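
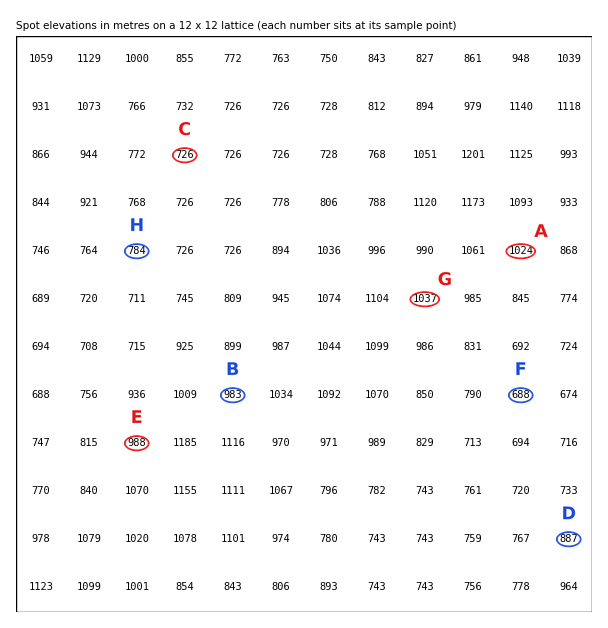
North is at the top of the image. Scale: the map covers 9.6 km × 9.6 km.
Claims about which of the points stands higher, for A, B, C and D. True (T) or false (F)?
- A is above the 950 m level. T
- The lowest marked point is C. T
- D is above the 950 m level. F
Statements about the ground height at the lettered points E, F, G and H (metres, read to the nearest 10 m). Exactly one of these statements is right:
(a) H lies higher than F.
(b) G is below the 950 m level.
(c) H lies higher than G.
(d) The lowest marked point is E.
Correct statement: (a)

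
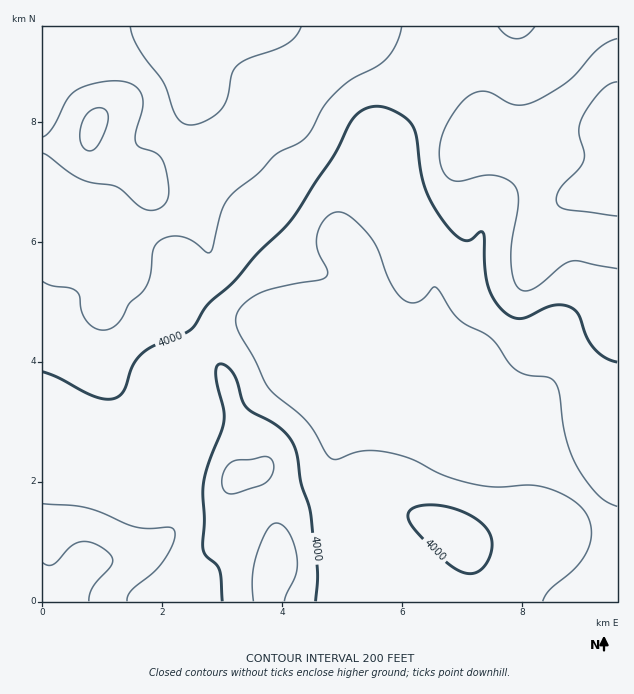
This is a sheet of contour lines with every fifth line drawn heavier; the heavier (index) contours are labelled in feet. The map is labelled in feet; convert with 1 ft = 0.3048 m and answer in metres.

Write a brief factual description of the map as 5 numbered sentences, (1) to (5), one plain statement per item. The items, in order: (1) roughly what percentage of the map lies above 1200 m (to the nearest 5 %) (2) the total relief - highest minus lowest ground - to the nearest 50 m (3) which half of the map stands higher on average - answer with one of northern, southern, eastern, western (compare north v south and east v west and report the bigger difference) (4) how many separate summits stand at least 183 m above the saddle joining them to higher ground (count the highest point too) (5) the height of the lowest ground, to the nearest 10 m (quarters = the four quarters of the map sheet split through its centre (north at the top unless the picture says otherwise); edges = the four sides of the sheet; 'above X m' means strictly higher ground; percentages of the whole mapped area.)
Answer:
(1) About 60 % of the map lies above 1200 m.
(2) The total relief is about 350 m.
(3) The northern half stands higher on average than the southern half.
(4) Counting only tops that stand 183 m proud, the map has 1 summit.
(5) About 1080 m is the lowest elevation on the sheet.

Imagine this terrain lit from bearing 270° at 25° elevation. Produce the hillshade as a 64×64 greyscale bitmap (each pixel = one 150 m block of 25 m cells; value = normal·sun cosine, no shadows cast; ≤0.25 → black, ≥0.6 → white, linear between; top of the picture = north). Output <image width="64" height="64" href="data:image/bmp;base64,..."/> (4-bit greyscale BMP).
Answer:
<image width="64" height="64" href="data:image/bmp;base64,Qk12CAAAAAAAAHYAAAAoAAAAQAAAAEAAAAABAAQAAAAAAAAIAAATCwAAEwsAABAAAAAAAAAAAAAAABEREQAiIiIAMzMzAERERABVVVUAZmZmAHd3dwCIiIgAmZmZAKqqqgC7u7sAzMzMAN3d3QDu7u4A////AIiImru7qYd4iavMy5dUMiJHmYh3d4iZiHdlVVZmZmZniHiaq7uqmIiJq8zLl1QyEkeZiHd4iJmIdmVVZmZmZmeHd4mqq6qpmImqvMuoZCESV5mId3iJmYh2ZVVmZmZmZ3dniJmqq7qqmZq8zKhkIAJYmYd3eImZh3ZVVWZmZmZnd2Z4mZqqu7uqmavMuWQQAliZh3eImZmHZlVWZnZmVmd2ZniZmZqrvLuZmry5YxADaZmHd4iZmYdlVVZndmZWZ3ZmeJmZmZq8zKiJvLljEBR5mYd4iZmYdmVVZmd2ZlZnd2d4mZmIiJvduYiruWQQFHmZh3iJmZh2VVZmd3ZlVmd3d4mamYd3is3JiJqpZCEkeZmIiJmZh2ZVZmd3ZmVmd3d3iZmZh3Z5zdqHiZhkMjV5mYiImZh3ZlZmd3dmZmd3h3iJmZiHZmi924eIh2QyNXmZiIiIh3ZmZmd3d2Zmd4iHeIiIiIdmaL7sl3d2VDM1eJmYiHd3ZmZmd3d3Zmd4iHd3iIiIh2Zovv2nd3ZDI0V4mZh3dmZmZmd3h3d3d4mYd2Z3iIiHdmi+/qh3ZTIiRXmZmHZmZmZ3d3d3d3d4mZl2Zmd3iId3eK3+uHd1MRJGeZmHdmZmd3d3d3d3d4mZmXZVZ3d3d3d3nP65eHUxEjV4mId2Znd3d3d3d3d3iamZZlVnd3d3d3eL7rmIdjESNXiId3d3d3d3d3d3d3iaqZh2VWd3d3d3d4rduYh1MRJGd3d3d3d3d3d3d3d3eJqpmHZmZ3d3d3d3ecy5iHUyI1d3d3d3d3d3d3d3d3d4qqmYd2Znd3d3d3d5vLmHZDM0Z3d3d3d3d3d3d3d3d4mqqZh3d3eHdmd3d3m8qHZUM0Z3d3d3d3d3d3d3d3d3iaqpiHd3iIdlVnd3ebunZURFZ3d3d3d3d3d3d3d3d3eJqqmIiIiIh2VFZ3eKu5ZDNFd3d3d3d3d3d3d3d3d3d4mqmYiIiJiHZUVneIq7hTI1d3d3d3d3d3d3d3d3d3d3iaqZiIiJmIdVRWd4irqEIkZ3d3d3d3d3d3d3d3d3d3iJmpmIiImIdlVFZ4iJqXQiV3d3d3d3d3d3d3d3d3iIh4maqZiImYh2VVVniImYUyRnd3d3d3d3d3d3d3d3iJh3eJqqmYiZmHZVVWd4iIdDNXd3d3d3d3d3d3d3d3eJmHd5qqqZiZmYdlVVZnd3dUNGd3d3d3d3d3d3d3d3eJqYdnmrupmJmZh3ZVVWZ3ZUNGd3d3d3d3d3d3d3d3eJqpdmiau6mYmZmIdlVVVmZUQ1d3d3d3d3d3d3d3d3iJmql1Z5q7qZiZmYh2ZmVVZVQzV3d3d3d3d3d3d3d3iZmqqWVXmqqZiIiIiHd2ZVVVVDNGd3d3d3d3d3d3d3iaqqu5ZVaJmZiIiIiId3dmVWZUMzVnd3d3d3d3d4h3eauqq7p1RXiIiIiIiIiHd2VWZ2VDNFZ3d3d3d3d4mHd5q6qsy4VFZ4iIiIeIiIh3ZVZ4hkMjRWd3d3d3d4mYd4m7qrzcllVnd3eId3iIiHZUVomXUyNFZnd3d3d3iYd3irupvNymVWd3eId3d4iIdlRWiZhUM0RWZmZnd3iJh2eaupms7adVZ3iIiHd3eIiGVFeZl2RDRFVWZnd3eJl3eKu6maztt1VXeIiIh3d3iIdVV4mHZUREVVVWd3d4mHZ5u7mIrO24ZVZ4iIiHdnd4iGZniIZVVVVUREV3d4mYd4q7qHis7sllVniIiIh2Z4iZdmd3dlVVZlRDNGd4mYdnm8uod5zeynZmd4iIiId3iaqHZmZlRVZmZUM0V4mYd3iry5dnm93LmHd4iIiIh3iaupdmZlREVnd2QyNXiYh2ebzLl2aKzcupiIiIh4mYiJq6hlVmVERWd3ZDI1aIh2eKzcuXZom8y7qpmZiImZmImqmGVWZlRFVndlQzRnd2Z4vNy5dmeau7u6qpmImaqZiJmXVFZ2ZVVWZ2VDNFZ2Znm97bl2Z4mqqqqqqZiau6h2eIdVVnd2VVVmZlREVmZmeb3tuXZniJmZqqqpmKq7l2Vnd2VWd3dlVVZmVERVZmd5ve7Kh2eIiIiZqqmYqruXVEZ3Zmd3d2ZVVmZlREVmZ3it7tuXZ3iIiImaqpiry5dDNWd3d3d3dlVmZmVDRWZ3eKze25h2d3iIiZqqmKvLp1M0Vnd3d3dmVWd3ZUM0Vnd4q93cqHZneIiJqqqYq8yoUyNGeIh3dmZVZ3dlQzRWd4irzMupdmd4iJmrupmr3blkM0V4mYdmZVVnh3ZDNFZ4iZq7u6l2ZniJmqu7qavduXUzNXmZh2ZVRWd4dlQ0VniJmaqqqXdneImaq8y6q8y5dkRFeamHZVRFZ3iHZERFd4iZmaqZh2d4iJmrzLqau6mHVVZ5qYdlVERneIhlREVniIiZmZiHd3iIiZrMupmZmYd2Z4mph2ZURVeImHZUVWZ3iIiZmId3d4iImru6iIiIiIeImZh3ZmVVZniYdlVVVmd3iIiIiId3d3iJq6qHd3iJmZmZmHd2ZlVmeIh2ZmZVVmd4iIiIiId3d4iamXd3eJmqqpmHd3d3ZmZ3h3ZmdmVVZ3eIiIiIh3d3eImYd3d4mqqqmHZ3eId3ZmZ3Zmd3ZURWd4iIiIiHd3d3iIh3d3iau7qXdneIiHd2ZmZmZ4dlRFZ3iImYiHd3d3eIiHd3eJq7uodmd4iId3ZlZmZniGVEVmd4iZiId3d3d3iI"/>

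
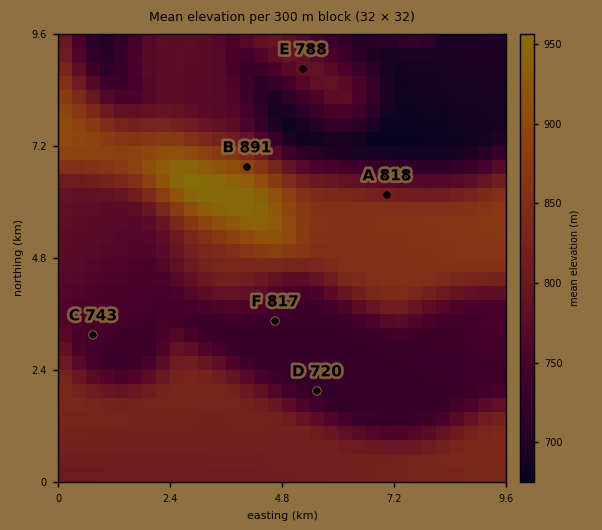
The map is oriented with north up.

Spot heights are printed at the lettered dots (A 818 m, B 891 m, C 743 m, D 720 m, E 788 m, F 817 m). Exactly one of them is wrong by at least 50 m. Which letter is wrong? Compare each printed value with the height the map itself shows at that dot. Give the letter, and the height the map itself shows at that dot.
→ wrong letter F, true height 729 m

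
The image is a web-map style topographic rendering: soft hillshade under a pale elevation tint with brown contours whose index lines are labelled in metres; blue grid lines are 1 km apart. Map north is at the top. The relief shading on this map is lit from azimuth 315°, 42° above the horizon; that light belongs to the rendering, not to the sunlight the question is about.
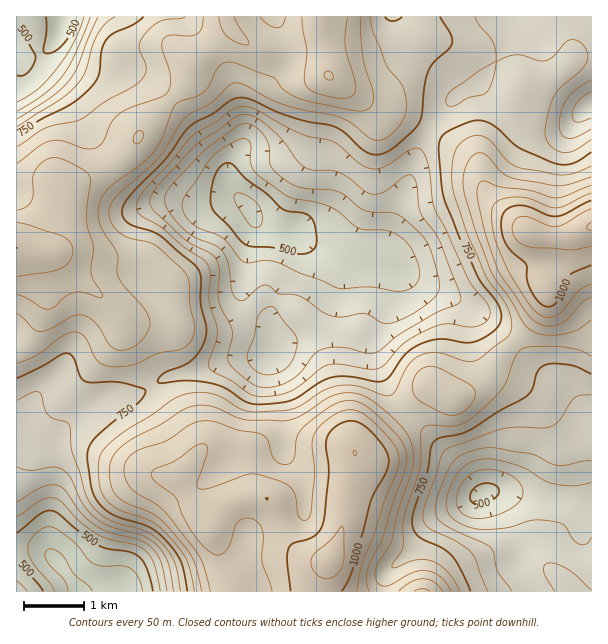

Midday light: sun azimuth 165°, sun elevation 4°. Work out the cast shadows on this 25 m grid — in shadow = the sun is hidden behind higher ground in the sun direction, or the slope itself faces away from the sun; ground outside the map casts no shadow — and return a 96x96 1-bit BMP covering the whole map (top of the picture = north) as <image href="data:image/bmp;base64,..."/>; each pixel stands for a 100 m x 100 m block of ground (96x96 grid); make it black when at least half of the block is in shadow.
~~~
<image width="96" height="96" href="data:image/bmp;base64,Qk2+BAAAAAAAAD4AAAAoAAAAYAAAAGAAAAABAAEAAAAAAIAEAAATCwAAEwsAAAIAAAAAAAAA////AAAAAAA8AAAAAAAAH/+AAAD+AAAAAAAAH//AAAD+AAAAAAAAD//AAAD+AAAAAAAAD/+AAAT+AAAAAAAAB/+AAD/8AAAAAABAB/+AAP/4AAAAAAPwA//4Af/wAAAAAAf4A//+Af4AAAAAAAf4A///gfgAAAAAAAf4Af//4eAAAAAAAAf4Af//+IAAAAAAAAf4Af///gAAAAAAAAf4Af///wAAAAAAAAf4Af///4AAAAAAAAf4AP///wAAAAAAAAf4AP///gAAAAAA//f4AD///AAAAAAA///4AAH/+AAAAAAA///4AAD/8AAAAAAAf//4AAA/wAAAAwHAf//wAAAAAAAAB//wP//gAAAAAAAAD//wH//AAAAAAAAAH//4H/+AAAAAAAAAH//8D/+AD4AAAAAAP///D//+P4AAAAAAP////////8AAAAAAP////////4AAAAAAP////////4AAAAAAP////////wAAAAAAP////////wAAAAAAH////////wAAAAAAH////////wAAAAAAH////////4AAAAAAD////////8HwAAAAD//////////4AAAAB//////////8AAAAA//////////8AAAAAD/////////+AAAAAAf/////////AAAAAAP/////////gAAAAAD/////////wAAAAAAP////////wAAAAAAD////////4AAAAAAD////////4AAAAAAD////////wAAAAAAD////////wAAAAAAD////////gAAAADgD////////AAAAAHgB///////+AAAAAPAB///////8AAAAAOAB///////4AAAAAAAB///////wAYAAAAAd///////gAQAAAAA////////AAAAAAAB///////+AAAAAAAH///////+AAAAAAH////////8AAAA/Af////////4AAAD/Af////////4AAAD/A/////////wAB/j+Af////////gA///+Af////////AB///8AP///////+AB///4AH///////+AD///wAD/////8P8AD///wAB/////4D4AD///gAAf////4AAAH///gAAP////wAAA////gAAB////AAAB/////+AAP///AAAD//////AAB//+AAAD//////gAA//8AAAD//////wAAf/4AAAH//////wAAP/wAAAH//////wAAH/gAAAP//////kAAD/AAAAP///////AAB+AAAAP///////wAB4AAAAP///////4AAAAAAAf///////8AAAAAAAf///////8AAAAAAAf///7///+AAAAAAAP///7///+AAAAAAAP///z///+AAAAAAAP///j///+AAAAAAAP///D///8AAAGAAAP//+D///4AAAHwAAP//+D///wAAAD4AAH//+D///gAAADwAAD//+D///AeAABAAAD//+D///B/AAAAAAD//+D/////APAAAAD//8D/////AfAAB4D//4D////+AeAAB4D//4D////+AMAAB4H//4A="/>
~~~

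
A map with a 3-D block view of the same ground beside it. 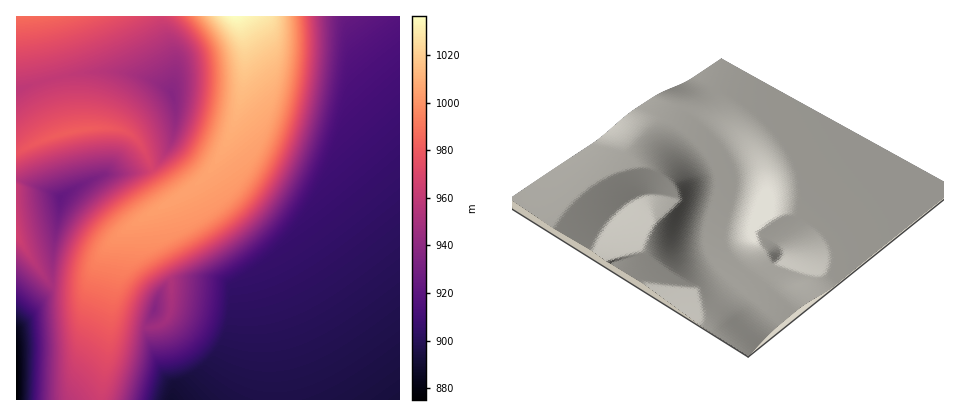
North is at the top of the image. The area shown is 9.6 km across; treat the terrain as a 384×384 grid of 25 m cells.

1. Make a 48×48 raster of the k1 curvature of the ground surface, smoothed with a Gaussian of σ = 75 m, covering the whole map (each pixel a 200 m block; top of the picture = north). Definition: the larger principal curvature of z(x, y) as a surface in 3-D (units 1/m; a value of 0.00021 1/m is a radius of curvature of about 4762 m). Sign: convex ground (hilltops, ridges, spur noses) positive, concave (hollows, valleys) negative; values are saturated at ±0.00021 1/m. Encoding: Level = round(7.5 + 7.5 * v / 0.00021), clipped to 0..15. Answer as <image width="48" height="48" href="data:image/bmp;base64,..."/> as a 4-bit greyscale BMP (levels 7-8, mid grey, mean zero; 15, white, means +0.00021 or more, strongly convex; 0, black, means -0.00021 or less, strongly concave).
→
<image width="48" height="48" href="data:image/bmp;base64,Qk32BAAAAAAAAHYAAAAoAAAAMAAAADAAAAABAAQAAAAAAIAEAAATCwAAEwsAABAAAAAAAAAAAAAAABEREQAiIiIAMzMzAERERABVVVUAZmZmAHd3dwCIiIgAmZmZAKqqqgC7u7sAzMzMAN3d3QDu7u4A////AHeKu6iIvLqHd3eIiIiIiIiIiIiIiIiIiHeJu7iIrLqXd3d4iIiIiIiIiIiIiIiIiHeJq7mInLqYd2Z4iIiIiIiIiIiIiIiIiHeJq7mIm7qYh3iIiIiIiIiIiIiIiIiIiHiJq8qIi7uYh4iIiIiIiIiIiIiIiIiIiHd4q8qIi8uoh4mYiIiIiIiIiIiIiIiIiHd4m7uIisuoiJmZiIiIiIiIiIiIiIiIiHd4mruIisuoiJmZmIiIiIiIiIiIiIiIiGd4mruIisuozKmZmIiIiIiIiIiIiIiIiGd4mruYicuoz/qZiIiIiIiIiIiIiIiIiHd4mruYibuodt+ZiIiIiIiIiIiIiIiIiIiImryYibupZa+YiIiIiIiIiIiIiIiIiIiIiryoiLu5dp+YiIiIiIiIiIiIiIiIiIiIqbu4iKy6hY+YiIh3iIiIiIiIiIiIiIiNyau4iJu6l46IiHdniIiIiIiIiIiIiIi/mKvJiIrLqYmHd3Z4iIiIiIiIiIiIiIn8iKu7iIm8u6mId3iIiIiIiIiIiIiIiI/4iJq7mIiby7qpiIiIiIiIiIiIiIiIiM+YiJq7uYiIq7u6mYiIiIiIiIiIiIiIiPyIiImry5iIiby7qpiIiIiIiIiIiIiIiPiIiImavLmIiIq8u6mYiIiIiIiIiIiIiKiIiIiaq8uoiIibu7qpiIiIiIiIiIiIiIiId4iJqru6mIiIq8u6mIiIiIiIiIiIiIiId4iImau8uoiIiby7qYiIiIiIiIiIiIiIdoiIiJqrvLmIiIq7upiIiIiIiIiIiIiIdHiIiImau7upiIisupiIiIiIiIiIiLmHd3iIiIiJqrvLmIiKy6mIiIiIiIiIiHd3d3d3d3eIiaq7uoiJu7qYiIiIiIiIiHd3d3d3dnd4qYmru5iIrLqYiIiIiIiIiId3d3d3d3iI+niau7mIi7uoiIiIiIiIiNmHd3d3d3eL+HeJq8qIicupiIiIiIiIiN/aiHd3d3ePyHZ4mruYiLu6iIiIiIiIiInf/KmIiInvmIdnmryoiKy6mIiIh4iIiIiJvf/+7v/piId3iau5iJu6mIiIh4iIiIiIiImrzLqZiId3eavKiIu7mIiIh4iId4iIiIiIiIiIiId3eKu7iIrLqIiIh3d3d4iIiIiIiIiIiId3eJq7iInLqYiIh3d3d4iIiIiIiIiIiId3d5q7mIm7qYiIh3d3d4iIiIiIiIiIiHZ3d5q8qIi7qYiIh3d3d4iIiIiIiIiIiHd3d4q8qIi7uYiIh3d3d4iIiIiIiIiIh3d3d4m7uHiruoiIh3d3d4iIiIiIiIiIiHd3d4m7uHisuoiIh3d3d4iIiIiIiIiIiHd2Z4m7uHisuoiIh3d3d4iIiIiIiIiIiHdmVom7uHisuoiIh3d3d4iIiIiIiIiIiHd2Z4q8uHisuoiIh3d3d4iIiIiIiIiIh3d3d5q8qHi7uYiIh3d3d4iIiIiIiIiIh3d3eJq8mIm7qYiId3d3d4iIiIiIiIiIh3d3eKu7iInLqYiId3d3dw=="/>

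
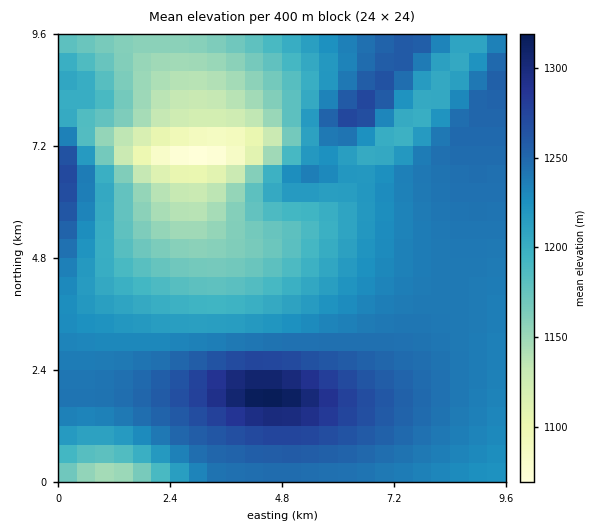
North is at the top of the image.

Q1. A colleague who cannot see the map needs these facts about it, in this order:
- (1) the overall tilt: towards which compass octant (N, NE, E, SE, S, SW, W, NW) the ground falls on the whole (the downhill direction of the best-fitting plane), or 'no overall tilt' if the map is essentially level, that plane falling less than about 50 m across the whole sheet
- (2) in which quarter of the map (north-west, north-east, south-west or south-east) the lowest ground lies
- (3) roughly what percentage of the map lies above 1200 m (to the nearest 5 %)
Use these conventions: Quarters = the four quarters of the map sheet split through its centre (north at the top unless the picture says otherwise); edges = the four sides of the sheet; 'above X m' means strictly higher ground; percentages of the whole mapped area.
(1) Overall the map slopes down towards the north-west.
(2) The lowest ground is in the north-west quarter.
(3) Ground above 1200 m makes up about 70 % of the sheet.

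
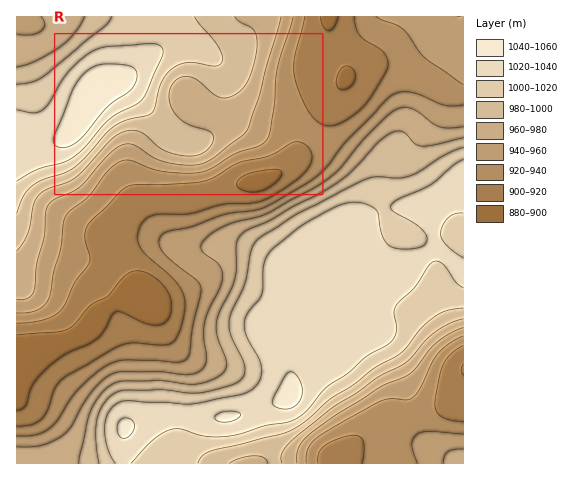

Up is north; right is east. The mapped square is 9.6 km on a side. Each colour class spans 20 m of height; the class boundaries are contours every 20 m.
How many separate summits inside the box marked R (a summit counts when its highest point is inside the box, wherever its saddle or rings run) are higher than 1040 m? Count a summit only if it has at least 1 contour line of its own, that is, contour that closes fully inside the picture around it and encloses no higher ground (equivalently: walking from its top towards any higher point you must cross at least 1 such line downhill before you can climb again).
1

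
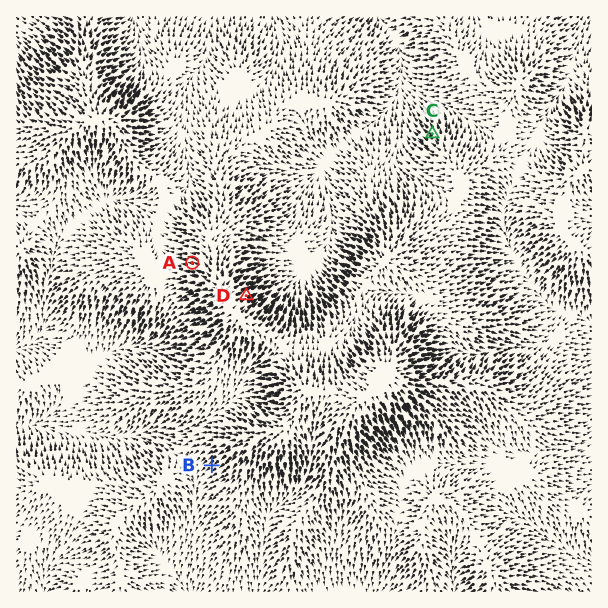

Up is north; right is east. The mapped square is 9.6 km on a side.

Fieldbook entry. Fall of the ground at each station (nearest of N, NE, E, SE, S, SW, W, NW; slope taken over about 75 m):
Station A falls W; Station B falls SW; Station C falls NW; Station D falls NE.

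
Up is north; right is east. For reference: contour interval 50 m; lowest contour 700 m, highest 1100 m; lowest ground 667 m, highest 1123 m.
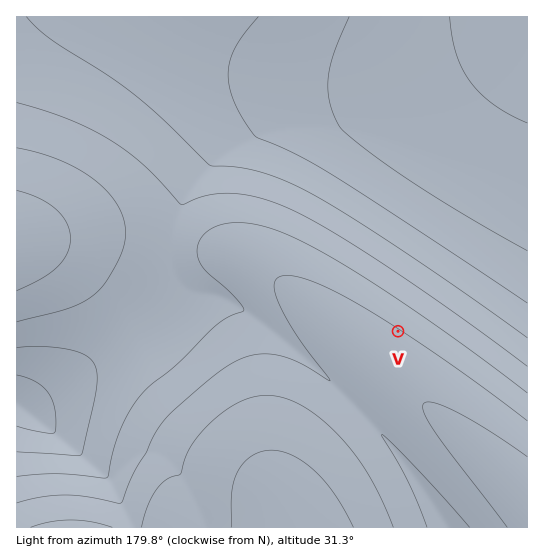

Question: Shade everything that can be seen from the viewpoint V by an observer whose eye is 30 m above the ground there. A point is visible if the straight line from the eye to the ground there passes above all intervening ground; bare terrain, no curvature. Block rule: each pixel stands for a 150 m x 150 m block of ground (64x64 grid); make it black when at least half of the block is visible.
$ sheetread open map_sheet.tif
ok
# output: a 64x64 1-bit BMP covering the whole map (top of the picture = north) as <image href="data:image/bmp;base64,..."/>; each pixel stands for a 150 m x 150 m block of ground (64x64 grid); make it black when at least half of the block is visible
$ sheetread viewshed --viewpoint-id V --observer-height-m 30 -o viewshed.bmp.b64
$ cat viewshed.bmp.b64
<image width="64" height="64" href="data:image/bmp;base64,Qk0+AgAAAAAAAD4AAAAoAAAAQAAAAEAAAAABAAEAAAAAAAACAAATCwAAEwsAAAIAAAAAAAAA////AAAAAAAAA8AAAAAH/wADwAAAAAf/AAfAAAAAD/8AB8AAAAAP/wAP4AAAAB//AA/gAAAAP/8AH+gAAAB//wA/+AAAAH//AH/4AAAA//8B//gAAAH//wP/+AAAA///B//4AAAD//8P//wAAAf//x///AAAD///f//+AAAf//////4AAD///////wAAf///////AAD///////+AAf///////8AD////f///4Af///8////gD////wAA//A/////AAB/+H////8AAH/8/////wAAf///////AAA///////4AAB///////AAAD//////4AAAH/////+AAAA//////wAAAD/////+AAAAP/////wAAAB/////8AAAAH/////gAAAAf////8AAAAB/////AAAAAD////4AAAAAP///+AAAAAA////wAAAAAB///8AAAAAAH///gAAAAAAP//4AAAAAAA//+AAAAAAAB//wAAAAAAAD/8AAAAAAAAD/gAAAAAAAAH4AAAAAAAAAAAAAAAAAAAAAAAAAAAAAAAAAAAAAAAAAAAAAAAAAAAAAAAAAAAAAAAAAAAAAAAAAAAAAAAAAAAAAAAAAAAAAAAAAAAAAAAAAAAAAAAAAAAAAAAAAAAAAAAAAAAAAAAAAAAAAAAAAAAAAAAAAAAAAAAAAAAAAAAAAAAAAAAA=="/>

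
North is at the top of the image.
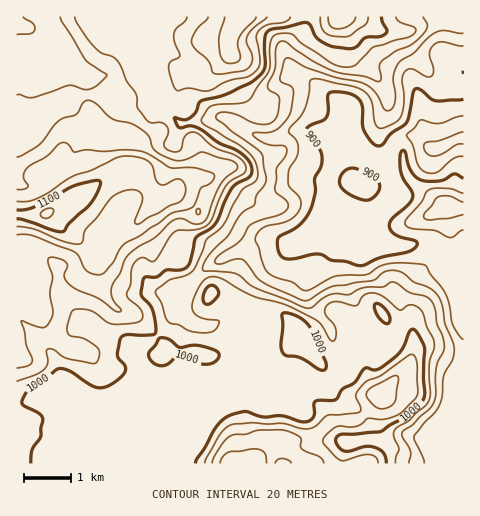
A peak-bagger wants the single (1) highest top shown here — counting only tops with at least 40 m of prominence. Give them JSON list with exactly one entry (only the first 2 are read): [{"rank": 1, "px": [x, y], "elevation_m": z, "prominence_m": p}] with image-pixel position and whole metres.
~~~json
[{"rank": 1, "px": [47, 213], "elevation_m": 1124, "prominence_m": 269}]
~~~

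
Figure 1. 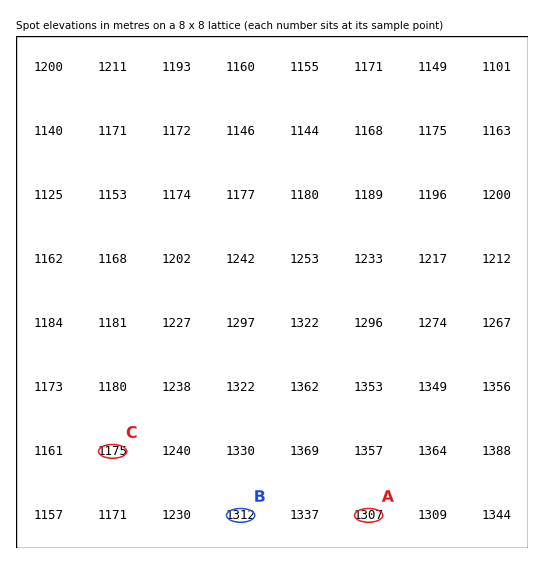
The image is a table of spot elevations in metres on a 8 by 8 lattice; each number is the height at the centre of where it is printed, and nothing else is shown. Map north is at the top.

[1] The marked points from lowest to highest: C A B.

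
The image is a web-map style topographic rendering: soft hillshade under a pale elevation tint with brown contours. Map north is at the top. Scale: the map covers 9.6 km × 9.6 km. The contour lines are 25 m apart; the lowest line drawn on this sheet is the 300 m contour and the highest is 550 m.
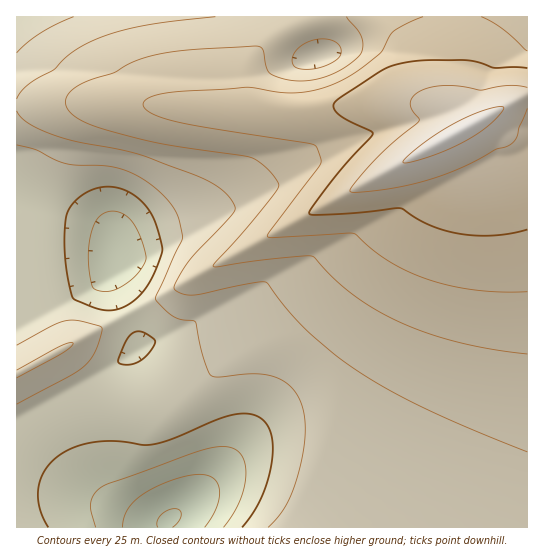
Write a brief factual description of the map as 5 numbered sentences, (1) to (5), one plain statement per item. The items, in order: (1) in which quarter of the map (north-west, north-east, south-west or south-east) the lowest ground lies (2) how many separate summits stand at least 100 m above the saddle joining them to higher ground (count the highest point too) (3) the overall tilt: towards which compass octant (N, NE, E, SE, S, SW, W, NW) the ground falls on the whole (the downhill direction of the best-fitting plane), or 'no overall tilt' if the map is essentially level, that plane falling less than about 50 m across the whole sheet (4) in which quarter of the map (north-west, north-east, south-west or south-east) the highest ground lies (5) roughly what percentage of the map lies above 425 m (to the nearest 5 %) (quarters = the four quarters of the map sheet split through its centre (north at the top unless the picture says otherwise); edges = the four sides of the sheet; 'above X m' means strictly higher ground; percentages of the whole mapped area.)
(1) Look to the south-west quarter for the lowest ground.
(2) There is 1 summit with 100 m or more of prominence.
(3) Overall the map slopes down towards the south-west.
(4) The highest point lies in the north-east quarter of the map.
(5) Ground above 425 m makes up about 50 % of the sheet.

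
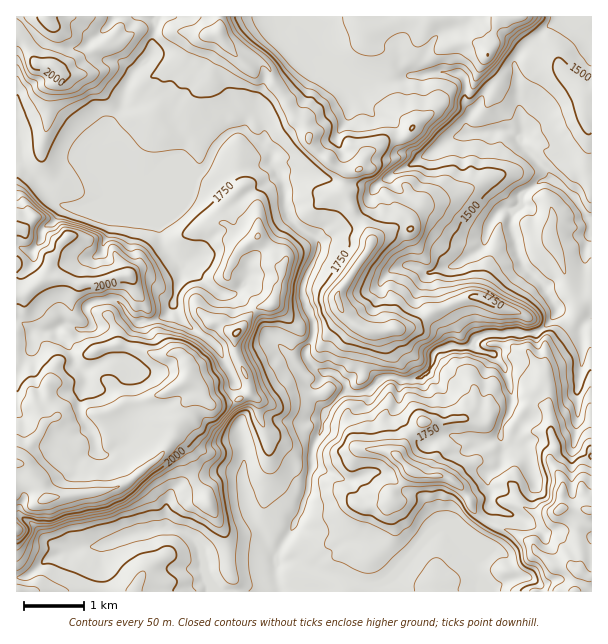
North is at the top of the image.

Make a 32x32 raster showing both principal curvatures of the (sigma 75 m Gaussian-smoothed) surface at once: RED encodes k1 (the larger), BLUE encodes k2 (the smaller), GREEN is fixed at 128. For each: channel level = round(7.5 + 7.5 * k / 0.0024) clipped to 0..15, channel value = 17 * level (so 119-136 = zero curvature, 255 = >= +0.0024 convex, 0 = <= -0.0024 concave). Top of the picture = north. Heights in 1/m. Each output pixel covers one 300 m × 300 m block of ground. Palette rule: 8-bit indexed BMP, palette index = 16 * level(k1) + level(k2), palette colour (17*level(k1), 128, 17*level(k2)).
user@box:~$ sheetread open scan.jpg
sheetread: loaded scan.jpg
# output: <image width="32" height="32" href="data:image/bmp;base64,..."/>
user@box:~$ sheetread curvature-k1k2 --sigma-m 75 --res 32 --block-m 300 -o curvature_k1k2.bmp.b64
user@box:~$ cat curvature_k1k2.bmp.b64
<image width="32" height="32" href="data:image/bmp;base64,Qk02CAAAAAAAADYEAAAoAAAAIAAAACAAAAABAAgAAAAAAAAEAAATCwAAEwsAAAABAAAAAAAAAIAAABGAAAAigAAAM4AAAESAAABVgAAAZoAAAHeAAACIgAAAmYAAAKqAAAC7gAAAzIAAAN2AAADugAAA/4AAAACAEQARgBEAIoARADOAEQBEgBEAVYARAGaAEQB3gBEAiIARAJmAEQCqgBEAu4ARAMyAEQDdgBEA7oARAP+AEQAAgCIAEYAiACKAIgAzgCIARIAiAFWAIgBmgCIAd4AiAIiAIgCZgCIAqoAiALuAIgDMgCIA3YAiAO6AIgD/gCIAAIAzABGAMwAigDMAM4AzAESAMwBVgDMAZoAzAHeAMwCIgDMAmYAzAKqAMwC7gDMAzIAzAN2AMwDugDMA/4AzAACARAARgEQAIoBEADOARABEgEQAVYBEAGaARAB3gEQAiIBEAJmARACqgEQAu4BEAMyARADdgEQA7oBEAP+ARAAAgFUAEYBVACKAVQAzgFUARIBVAFWAVQBmgFUAd4BVAIiAVQCZgFUAqoBVALuAVQDMgFUA3YBVAO6AVQD/gFUAAIBmABGAZgAigGYAM4BmAESAZgBVgGYAZoBmAHeAZgCIgGYAmYBmAKqAZgC7gGYAzIBmAN2AZgDugGYA/4BmAACAdwARgHcAIoB3ADOAdwBEgHcAVYB3AGaAdwB3gHcAiIB3AJmAdwCqgHcAu4B3AMyAdwDdgHcA7oB3AP+AdwAAgIgAEYCIACKAiAAzgIgARICIAFWAiABmgIgAd4CIAIiAiACZgIgAqoCIALuAiADMgIgA3YCIAO6AiAD/gIgAAICZABGAmQAigJkAM4CZAESAmQBVgJkAZoCZAHeAmQCIgJkAmYCZAKqAmQC7gJkAzICZAN2AmQDugJkA/4CZAACAqgARgKoAIoCqADOAqgBEgKoAVYCqAGaAqgB3gKoAiICqAJmAqgCqgKoAu4CqAMyAqgDdgKoA7oCqAP+AqgAAgLsAEYC7ACKAuwAzgLsARIC7AFWAuwBmgLsAd4C7AIiAuwCZgLsAqoC7ALuAuwDMgLsA3YC7AO6AuwD/gLsAAIDMABGAzAAigMwAM4DMAESAzABVgMwAZoDMAHeAzACIgMwAmYDMAKqAzAC7gMwAzIDMAN2AzADugMwA/4DMAACA3QARgN0AIoDdADOA3QBEgN0AVYDdAGaA3QB3gN0AiIDdAJmA3QCqgN0Au4DdAMyA3QDdgN0A7oDdAP+A3QAAgO4AEYDuACKA7gAzgO4ARIDuAFWA7gBmgO4Ad4DuAIiA7gCZgO4AqoDuALuA7gDMgO4A3YDuAO6A7gD/gO4AAID/ABGA/wAigP8AM4D/AESA/wBVgP8AZoD/AHeA/wCIgP8AmYD/AKqA/wC7gP8AzID/AN2A/wDugP8A/4D/ALO3l5eWl6iHl4eFlqaHhoeHh4eGh4eIiIeHhqShs6WmtYJ2h3eGmKiWhnWnl4d2h4eHh5iHdoeIh4eWk7Xnt6fUc3R1dYWGh7mWdLaWhoWXh4eHh5aGhoeHhnJy+aSXlvSAgnJyg3Nzg3KF9pWGl4SHh4V0laaEd4WS5uaTkpSWsNrHp5eVg4WEp+nXc4eHhJaFt7e5qYVlcveTlMTn2Lej2Ob3+Pi3hHOX6KZzl4eXg6enl6m0gnTl15O3c3Llp6endXWFhffFg5Sjg3OWl5eRlZRzctX49+eEhLiBpOW3uHV2hnaGdufXlbe2gqanp4C4yMbm93SUhJaWhYL3krSVlneXhYd3d7e3tXJxxsingITYpqa0goOEdJSGhdakxHWnqJSnh3d3h6jFpkDllHSVg7aWlpX61se3t6OF14WypZenhJa3t6aGh8j38vbXpqagxoPIpaaFlpe4gbfXhMOVt6eFhoV1hMa3yIPCt3WGldaQobCQgaWHp7iQp8eGsoWWp4SFhnZ0hNfIgPaVhZaScpWklMaxo8nJo5KXyJeihpaWtdjH1ub56aKA82N0pKKmloanlqRwkIDC6NjYhpSGhXSTc8Zzk6WAoOb6YWLYoLXH+Pj517S3gYBwsNCkhZaGhrS1xZDjYKT3prXz6MSAyfeEl5bE56aV+Pf6oZOWt4Z2taFw5rWC1qZxg4b4gaH5xHOFl5SW5/nnhZSAt5eVx8fG5/f6ppRzk9iFdeejgIX3hYGWcpJ0pJR1coW3hpS2poRx1ramg3ZlpraFyeiQhqX3dWK1hYODpoWVmKiFxZD5+PXGhJOVp4aVttjFppGFdfnntraGh4Wmgqeol3TY4cOigHOFdoWmuJd152SBloaGxZW4x4aHhpOTp6eohNiScXWHd4d3d3WFt4XYg5WYl9eCl5enqKeXdIOEyKeys3OHh4eHh4d3d4aFuJaElpeVxICQt6enp8e3lqGkgbeEp4Z3h3eHh3eHhoeVhoWGgtXX+rOgg4aWl7jIxpO3p4XHdXd3h4eHh4eHh5iGdYT2tZXHx7SAcIaGhpWDl3amdceGdnd3h4eIh4eGhYaFttmTlJbG5umCcoWEhXaHhrh1tpZ1dYaHiIeHh4eHdoXXqJZ0dYWX2PikhJeWh3aHqHO1pZaVlIaHh4eHd4Z0xsaXlHaHh4eHuMWTp4Z2doeokrba19iVhJiHd4eFlcb3hXSGh4eGhYOjoPWShYeXp6fC6LiWlJSEdYaGdZXo6LVzd4eHh4eXl6WU1+hwl5endrWCo4SlyLhzlqa459aEgod3h4eIh4eHlqen+JOBl5d2hMe4lpWVpqO2laXmY3R3h4eHh4iHh5eXhnam5+ahdoc="/>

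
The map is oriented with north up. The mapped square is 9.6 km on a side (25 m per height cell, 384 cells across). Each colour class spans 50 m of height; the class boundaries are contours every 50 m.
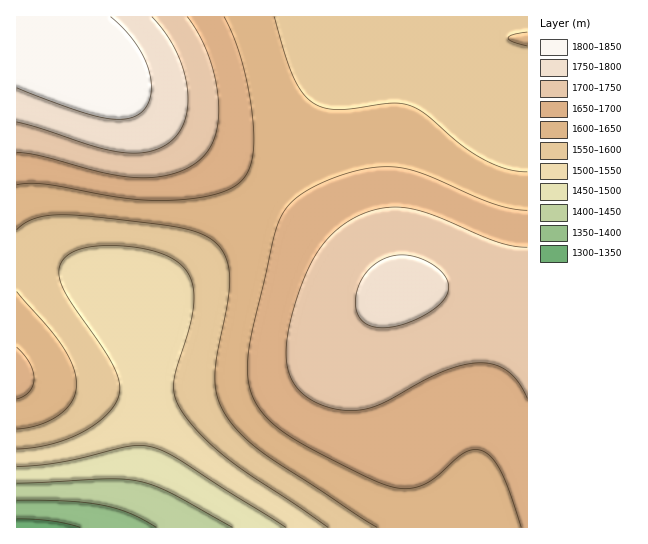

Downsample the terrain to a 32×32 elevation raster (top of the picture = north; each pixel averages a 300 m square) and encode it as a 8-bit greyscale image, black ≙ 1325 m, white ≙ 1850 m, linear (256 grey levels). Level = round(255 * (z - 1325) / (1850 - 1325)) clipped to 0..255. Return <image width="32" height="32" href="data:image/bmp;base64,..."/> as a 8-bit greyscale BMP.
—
<image width="32" height="32" href="data:image/bmp;base64,Qk02CAAAAAAAADYEAAAoAAAAIAAAACAAAAABAAgAAAAAAAAEAAATCwAAEwsAAAABAAAAAAAAAAAAAAEBAQACAgIAAwMDAAQEBAAFBQUABgYGAAcHBwAICAgACQkJAAoKCgALCwsADAwMAA0NDQAODg4ADw8PABAQEAAREREAEhISABMTEwAUFBQAFRUVABYWFgAXFxcAGBgYABkZGQAaGhoAGxsbABwcHAAdHR0AHh4eAB8fHwAgICAAISEhACIiIgAjIyMAJCQkACUlJQAmJiYAJycnACgoKAApKSkAKioqACsrKwAsLCwALS0tAC4uLgAvLy8AMDAwADExMQAyMjIAMzMzADQ0NAA1NTUANjY2ADc3NwA4ODgAOTk5ADo6OgA7OzsAPDw8AD09PQA+Pj4APz8/AEBAQABBQUEAQkJCAENDQwBEREQARUVFAEZGRgBHR0cASEhIAElJSQBKSkoAS0tLAExMTABNTU0ATk5OAE9PTwBQUFAAUVFRAFJSUgBTU1MAVFRUAFVVVQBWVlYAV1dXAFhYWABZWVkAWlpaAFtbWwBcXFwAXV1dAF5eXgBfX18AYGBgAGFhYQBiYmIAY2NjAGRkZABlZWUAZmZmAGdnZwBoaGgAaWlpAGpqagBra2sAbGxsAG1tbQBubm4Ab29vAHBwcABxcXEAcnJyAHNzcwB0dHQAdXV1AHZ2dgB3d3cAeHh4AHl5eQB6enoAe3t7AHx8fAB9fX0Afn5+AH9/fwCAgIAAgYGBAIKCggCDg4MAhISEAIWFhQCGhoYAh4eHAIiIiACJiYkAioqKAIuLiwCMjIwAjY2NAI6OjgCPj48AkJCQAJGRkQCSkpIAk5OTAJSUlACVlZUAlpaWAJeXlwCYmJgAmZmZAJqamgCbm5sAnJycAJ2dnQCenp4An5+fAKCgoAChoaEAoqKiAKOjowCkpKQApaWlAKampgCnp6cAqKioAKmpqQCqqqoAq6urAKysrACtra0Arq6uAK+vrwCwsLAAsbGxALKysgCzs7MAtLS0ALW1tQC2trYAt7e3ALi4uAC5ubkAurq6ALu7uwC8vLwAvb29AL6+vgC/v78AwMDAAMHBwQDCwsIAw8PDAMTExADFxcUAxsbGAMfHxwDIyMgAycnJAMrKygDLy8sAzMzMAM3NzQDOzs4Az8/PANDQ0ADR0dEA0tLSANPT0wDU1NQA1dXVANbW1gDX19cA2NjYANnZ2QDa2toA29vbANzc3ADd3d0A3t7eAN/f3wDg4OAA4eHhAOLi4gDj4+MA5OTkAOXl5QDm5uYA5+fnAOjo6ADp6ekA6urqAOvr6wDs7OwA7e3tAO7u7gDv7+8A8PDwAPHx8QDy8vIA8/PzAPT09AD19fUA9vb2APf39wD4+PgA+fn5APr6+gD7+/sA/Pz8AP39/QD+/v4A////AAsMDhEVGR0iJywxNjxCSFBYYWpzfIOKj5GSkpKSlJifHyAgIiMmKSwwNTpARk1VXWVud3+HjpOXmJiXlpaXmqE2NTQ0NDQ1Nzs/RUtSWmJqc3uDi5GXm52enZuZmZmdo01LSUdFQ0JDRUlPVl5mb3eAiI+Vmp+ho6KgnpybnJ+lY2FeWlVST05QU1lgaXJ7hIyTmp+jpqenpqOhnp2eoah4dXBqZF9bWFlcYmpzfIaPl56jp6qsrKuppqOhn6CjqoqGgHhxamRhYGRqcnuFkJmhp6yvsbGxr6yppqSio6atl5KLg3lxamZmaW94goyXoamvs7a3t7WzsK2qp6anqrCfmZGIfnRtaWhrcnuFkZymrrS5u7y8u7i1sq+sq6yvtKGbkoh9dGxoZ2tye4aSnqmyuL3AwcHAvru4tbKxsbS5n5iPhHpwaWVlaXB6hZKeqbO6wMPFxsXEwb67ubi3ub2akol+dGtlYWFlbXeDkJ2osrvBxcjKysnHxcLAvr2+wZOLgXduZmBdXmJqdYCNmqaxusHGys3Ozs3LyMXDwsPFi4N6cGhhXFpbYGhyfoqXo664wMbLz9HS0c/NysjGxcaEfHNrZF5aWVtgaHF8iJSgq7W+xcvP0tTT0s/NysfGxn93b2hjXlxbXmNqcnyHkp6osrvCyc7S09TS0M3JxsTEfHVvamZjYmJlaW92f4iSm6Wut7/Fy87R0c/NycbCwL9+eHNvbWxsbW9zeH2Ei5KaoqqyusDFycvLysfDv7u4t4J+e3l4eHl7fYCDhoqPlJqgpq20ur7CxMTCv7u2sq+tiYaFhYaHiYyNj5CRkpSWmZ6iqK2yt7q7u7m1sayopKKTkZGTlZibnZ6enZybmpmam56ipquusbKxrqqmoZ2Zl56en6Omqq2vr66rp6OfnJqZmp2go6WnqKekoJuWko+Nqquus7e7vsC/vLexq6SempeWl5mbnZ6fnZqWko2JhoS3ur7Cx8vOz83JwrqxqKCalZOSk5SVlpaVko6KhYJ/fcTIzNHW2tzc2NLKwLWroZmTj42Njo6Pj46LiISBfXt60dXa3uLl5uXg2c/EuKyhmJGMiYiIiYqKiYeEgn98enre4ubq7e7u6+Xc0cW4rKCWjomGhYSFhYaFhIOBf318e+jt8PP09PLt5tzRxLeqnpSMhoOCgYKCg4ODgoGAf35+8fX4+fn38+3l2s7BtKeckYqEgX9/f4CCgoODgoKCgoL3+/z8+/fy6uHWyr2wpJmPiIN/fn5+f4GCg4OEhISEhPr9/vz59O3l29DEt6uglY2GgX59fX5/gIKDhISFhYWG+fv7+PTu5t3TyLyxppuSioSBfn19fn+BgoODhISEhIQ="/>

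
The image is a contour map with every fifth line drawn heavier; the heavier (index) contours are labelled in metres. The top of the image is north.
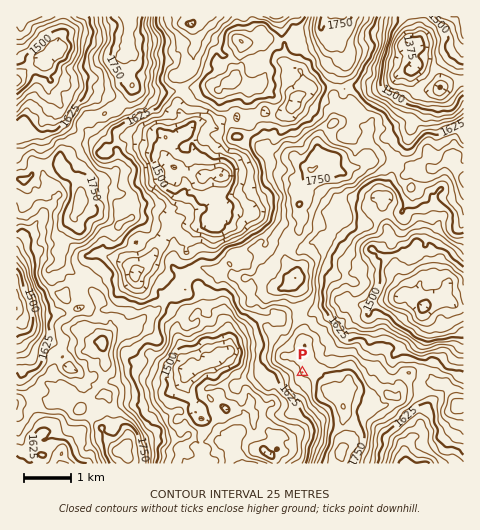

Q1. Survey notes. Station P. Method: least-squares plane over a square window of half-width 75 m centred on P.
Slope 6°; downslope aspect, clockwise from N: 240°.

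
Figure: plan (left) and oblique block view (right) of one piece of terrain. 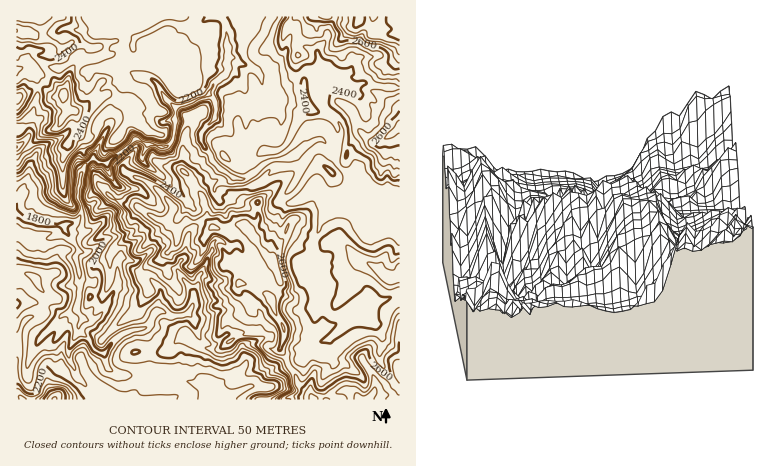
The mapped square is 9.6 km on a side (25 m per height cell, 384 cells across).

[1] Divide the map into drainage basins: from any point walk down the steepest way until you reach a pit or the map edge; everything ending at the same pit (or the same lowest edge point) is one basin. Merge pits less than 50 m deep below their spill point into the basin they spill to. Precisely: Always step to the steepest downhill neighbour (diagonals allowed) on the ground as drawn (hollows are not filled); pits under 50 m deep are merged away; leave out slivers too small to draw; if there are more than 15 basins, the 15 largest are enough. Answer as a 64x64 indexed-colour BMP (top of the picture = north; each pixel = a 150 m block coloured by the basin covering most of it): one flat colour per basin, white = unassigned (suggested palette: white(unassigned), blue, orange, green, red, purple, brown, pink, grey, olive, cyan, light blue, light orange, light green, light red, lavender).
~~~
<image width="64" height="64" href="data:image/bmp;base64,Qk12CAAAAAAAAHYAAAAoAAAAQAAAAEAAAAABAAQAAAAAAAAIAAATCwAAEwsAABAAAAAAAAAA////ALR3HwAOf/8ALKAsACgn1gC9Z5QAS1aMAMJ34wB/f38AIr28AM++FwDox64AeLv/AIrfmACWmP8A1bDFABERERERERERERERERERERERERERERERERERERERERERERERERERERERERERERERERERERERERERERERERERERERERERERERERERERERERERERERERERERERERERERERERERERERERERERERERERERERERERERERERERERERERERERERERERERERERERERERERERERERERERERERERERERERERERERERERERERERERERERERERERERERERERERERERERERERERERERERERERERERERERERERERERERERERERERERERERERERERERERERERERERERERERERERERERERERERERERERERERERERERERERERERERERERERERERERERERERERERERERERERERERERERERERERERERERERERERERERERERERERERERERERERERERERERERERERERERERFBEREREREREREREREREREREREREREREREREREREREREUERERERERERERERERERERERERERERERERERERERERERRBERERERERERERERERERERERERERERERERERERERERFERBEREREREREREREREREREREREREREREREREREREREUREQRERERERERERERERERERERERERERERERERERERERRERBERERERERERERERERERERERERERERERERERERERFEREEREREREREREREREREREREREREREREREREREREREUREERERERERERERERERERERERERERERERERERERERERREQRERERERERERERERERERERERERERERERERERERERFEQREREREREREREREREREREREREREREREREREREREREREREREREREREREREREREREREREREREREREREREREREREREREREREREREREREREREREREREREREREREREREREREREREREREREREREREREREREREREREREREREREREREREREREREREREREREREREREREREREREREREREREREREREREREREREREREREREREREREREREREREREREREREREREREREREREREREREREREREREREREREREREREREREREREREREREREREREREREREREREREREREREREREREREREREREREREREREREREREREREREREREREREREREREREREREREREREREREREREREREREREREREREREREREREREREREREREREREREREREREREREREREREREREREREREREREREREREREREREREREREREREREREREREREREREREREREREREREREREREREREREREREREREREREREREREREREREREREREREREREREREREREREREREREREREREREREREREREREREREREREREREREREREREREREREREREREREREREREREREREREREREREREREREREREREREREREREREREREREREREREREREREREREREREREREREREREREREREREREREREREREREREREREREREREREREREREREREREREREREREREREREREREREREREREREREREREREREREREREREREREREREREREREREREREREREREREREREREREREREREREREREREREREREREREREREREREREREREREREREREREREREREREREREREREhERERERERERERERERERERERERERERERERERERERERESIRERERERERERERERERERERERERERERERERERERERERIiEREREREREREREREREREREREREREREREREREREREREiIiERERERERERERERERERERERERERERERERERERERERIiIiEREREREREREREREREREREREREREREREREREREREiIiIhEREREREREREREREREREREREREREREREREREREiIiIiERERERERERERERERERERERERERERERERERERESIiIiIRERERERERERERERERERERERERERERERERERERIiIiIhEREREREREREREREREREREREREREREREREREREiIiIiERERERERERERERERERERERERERERERERERERETMiIzMRERERERERERERERERERERERERERERERERERERMzMzMREREREREREREREREREREREREREREREREREREREzMzMRERERERERERERERERERERERERERERERERERERETMzMRERERERERERERERERERERERERERERERERERERERMzMxEREREREREREREREREREREREREREREREREREREREzMzERERERERERERERERERERERERERERERERERERERETMzMxERERERERERERERERERERERERERERERERERERERMzMzMREREREREREREREREREREREREREREREREREREREzMzMRERERERERERERERERERERERERERERERERERERETMxEREREREREREREREREREREREREREREREREREREREREWYRERERERERERERERERERERERERERERERERERERVVVmZmEREREREREREREREREREREREREREREREREREVVVVWZmZmEREREREREREREREREREREREREREREREREVVVVV"/>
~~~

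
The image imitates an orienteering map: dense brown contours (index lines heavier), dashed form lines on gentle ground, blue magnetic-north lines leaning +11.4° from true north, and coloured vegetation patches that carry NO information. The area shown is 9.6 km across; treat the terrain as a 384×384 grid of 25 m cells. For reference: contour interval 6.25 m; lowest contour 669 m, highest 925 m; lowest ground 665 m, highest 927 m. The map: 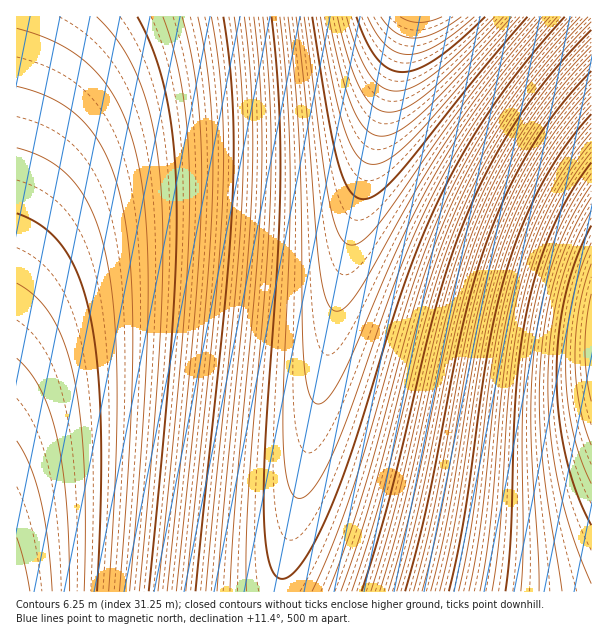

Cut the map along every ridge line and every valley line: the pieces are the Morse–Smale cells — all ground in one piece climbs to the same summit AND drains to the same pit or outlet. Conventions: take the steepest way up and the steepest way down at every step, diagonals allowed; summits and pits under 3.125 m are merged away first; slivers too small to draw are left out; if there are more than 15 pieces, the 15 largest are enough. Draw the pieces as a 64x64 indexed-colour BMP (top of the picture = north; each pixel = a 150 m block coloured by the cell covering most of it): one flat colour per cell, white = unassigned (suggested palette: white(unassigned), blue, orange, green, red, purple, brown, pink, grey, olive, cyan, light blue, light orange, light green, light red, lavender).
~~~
<image width="64" height="64" href="data:image/bmp;base64,Qk12CAAAAAAAAHYAAAAoAAAAQAAAAEAAAAABAAQAAAAAAAAIAAATCwAAEwsAABAAAAAAAAAA////ALR3HwAOf/8ALKAsACgn1gC9Z5QAS1aMAMJ34wB/f38AIr28AM++FwDox64AeLv/AIrfmACWmP8A1bDFABEREREREREREREREREREiIiIiIiIiIiIiIiIiIiIiIiERERERERERERERERERESIiIiIiIiIiIiIiIiIiIiIiIREREREREREREREREREREiIiIiIiIiIiIiIiIiIiIiIhERERERERERERERERERESIiIiIiIiIiIiIiIiIiIiIiERERERERERERERERERERIiIiIiIiIiIiIiIiIiIiIiIREREREREREREREREREREiIiIiIiIiIiIiIiIiIiIiIhERERERERERERERERERERIiIiIiIiIiIiIiIiIiIiIiEREREREREREREREREREREiIiIiIiIiIiIiIiIiIiIiIRERERERERERERERERERESIiIiIiIiIiIiIiIiIiIiIhERERERERERERERERERERIiIiIiIiIiIiIiIiIiIiIiEREREREREREREREREREREiIiIiIiIiIiIiIiIiIiIiIRERERERERERERERERERERIiIiIiIiIiIiIiIiIiIiIhEREREREREREREREREREREiIiIiIiIiIiIiIiIiIiIiERERERERERERERERERERESIiIiIiIiIiIiIiIiIiIiIRERERERERERERERERERERIiIiIiIiIiIiIiIiIiIiIhEREREREREREREREREREREiIiIiIiIiIiIiIiIiIiIiERERERERERERERERERERERIiIiIiIiIiIiIiIiIiIiIREREREREREREREREREREREiIiIiIiIiIiIiIiIiIiIhERERERERERERERERERERESIiIiIiIiIiIiIiIiIiIiERERERERERERERERERERERIiIiIiIiIiIiIiIiIiIiIREREREREREREREREREREREiIiIiIiIiIiIiIiIiIiIhERERERERERERERERERERERIiIiIiIiIiIiIiIiIiIiEREREREREREREREREREREREiIiIiIiIiIiIiIiIiIiIRERERERERERERERERERERESIiIiIiIiIiIiIiIiIiIhERERERERERERERERERERERIiIiIiIiIiIiIiIiIiIiEREREREREREREREREREREREiIiIiIiIiIiIiIiIiIiIRERERERERERERERERERERERIiIiIiIiIiIiIiIiIiIhEREREREREREREREREREREREiIiIiIiIiIiIiIiIiIiERERERERERERERERERERERESIiIiIiIiIiIiIiIiIiIRERERERERERERERERERERERIiIiIiIiIiIiIiIiIiIhEREREREREREREREREREREREiIiIiIiIiIiIiIiIiIiERERERERERERERERERERERERIiIiIiIiIiIiIiIiIiIREREREREREREREREREREREREiIiIiIiIiIiIiIiIiIhERERERERERERERERERERERESIiIiIiIiIiIiIiIiIiERERERERERERERERERERERERIiIiIiIiIiIiIiIiIiIREREREREREREREREREREREREiIiIiIiIiIiIiIiIiIhERERERERERERERERERERERERIiIiIiIiIiIiIiIiIiEREREREREREREREREREREREREiIiIiIiIiIiIiIiIiIRERERERERERERERERERERERESIiIiIiIiIiIiIiIiIhERERERERERERERERERERERERIiIiIiIiIiIiIiIiIiERERERERERERERERERERERERESIiIiIiIiIiIiIiIiIRERERERERERERERERERERERERIiIiIiIiIiIiIiIiIhEREREREREREREREREREREREREiIiIiIiIiIiIiIiIiERERERERERERERERERERERERESIiIiIiIiIiIiIiIiIRERERERERERERERERERERERERIiIiIiIiIiIiIiIiIhERERERERERERERERERERERERESIiIiIiIiIiIiIiIiERERERERERERERERERERERERERIiIiIiIiIiIiIiIiIREREREREREREREREREREREREREiIiIiIiIiIiIiIiIhERERERERERERERERERERERERESIiIiIiIiIiIiIiIiEREREREREREREREREREREREREREiIiIiIiIiIiIiIiIRERERERERERERERERERERERERESIiIiIiIiIiIiIiIhERERERERERERERERERERERERERIiIiIiIiIiIiIiIiERERERERERERERERERERERERERESIiIiIiIiIiIiIiIRERERERERERERERERERERERERERIiIiIiIiIiIiIiIhEREREREREREREREREREREREREREiIiIiIiIiIiIiIiERERERERERERERERERERERERERESIiIiIiIiIiIiIiIREREREREREREREREREREREREREREiIiIiIiIiIiIiIhERERERERERERERERERERERERERESIiIiIiIiIiIiIiERERERERERERERERERERERERERERIiIiIiIiIiIiIiIRERERERERERERERERERERERERERESIiIiIiIiIiIiIhERERERERERERERERERERERERERERIiIiIiIiIiIiIiEREREREREREREREREREREREREREREiIiIiIiIiIiIiIRERERERERERERERERERERERERERESIiIiIiIiIiIiIhEREREREREREREREREREREREREREREiIiIiIiIiIiIi"/>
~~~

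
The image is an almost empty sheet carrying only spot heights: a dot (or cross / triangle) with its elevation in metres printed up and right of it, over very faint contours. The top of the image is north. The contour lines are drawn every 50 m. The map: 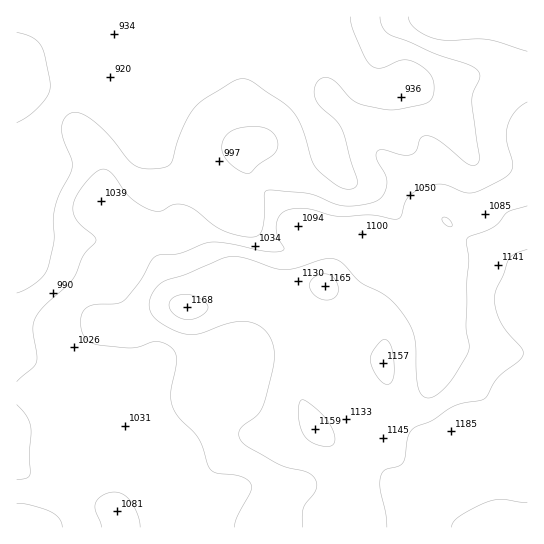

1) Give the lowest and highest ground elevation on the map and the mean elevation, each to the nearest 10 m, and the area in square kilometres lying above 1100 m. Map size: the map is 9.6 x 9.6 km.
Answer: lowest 880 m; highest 1230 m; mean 1040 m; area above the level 23.9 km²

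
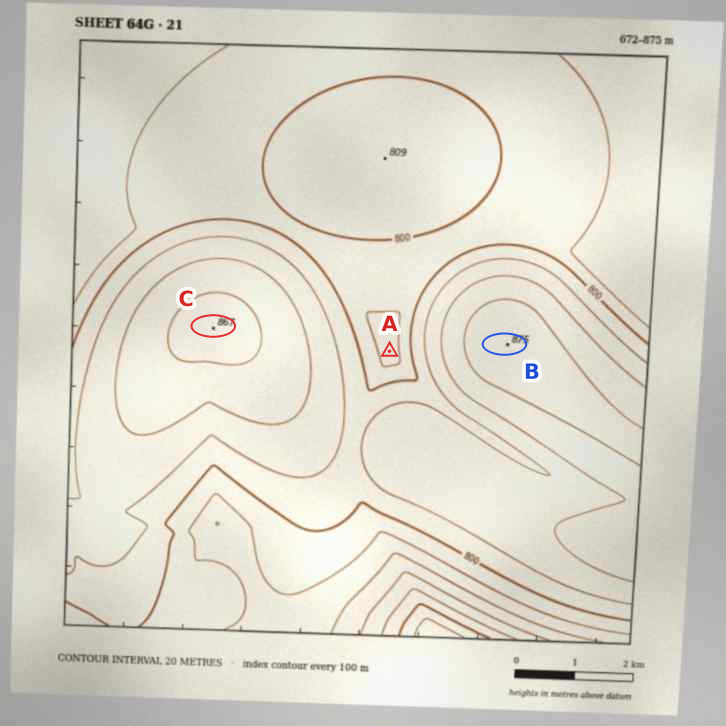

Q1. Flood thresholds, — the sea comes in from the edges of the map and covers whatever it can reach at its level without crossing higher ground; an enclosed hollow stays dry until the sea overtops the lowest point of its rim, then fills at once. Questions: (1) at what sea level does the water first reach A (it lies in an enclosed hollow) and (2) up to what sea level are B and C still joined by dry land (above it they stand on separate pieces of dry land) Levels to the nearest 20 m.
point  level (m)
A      800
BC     820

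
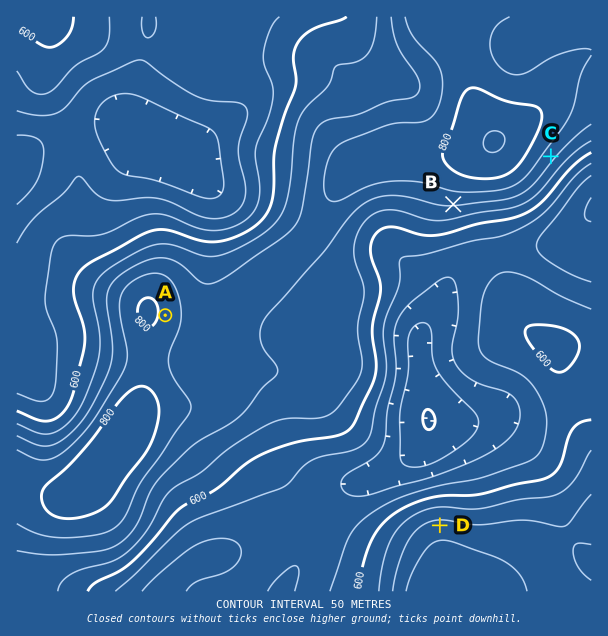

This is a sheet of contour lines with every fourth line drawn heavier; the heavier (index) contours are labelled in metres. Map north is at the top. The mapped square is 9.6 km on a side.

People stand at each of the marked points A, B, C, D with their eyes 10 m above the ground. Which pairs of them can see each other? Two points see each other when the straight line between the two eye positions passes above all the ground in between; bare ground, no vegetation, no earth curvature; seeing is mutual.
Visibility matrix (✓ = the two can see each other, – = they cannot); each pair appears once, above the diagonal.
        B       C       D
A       ✓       –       ✓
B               –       ✓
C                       ✓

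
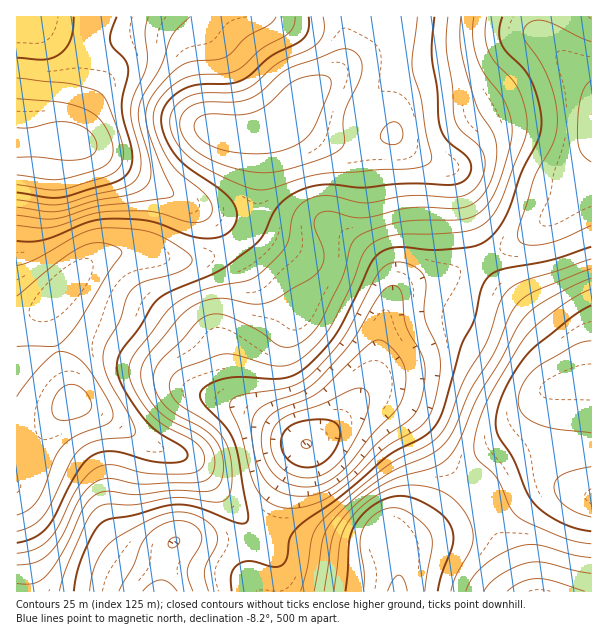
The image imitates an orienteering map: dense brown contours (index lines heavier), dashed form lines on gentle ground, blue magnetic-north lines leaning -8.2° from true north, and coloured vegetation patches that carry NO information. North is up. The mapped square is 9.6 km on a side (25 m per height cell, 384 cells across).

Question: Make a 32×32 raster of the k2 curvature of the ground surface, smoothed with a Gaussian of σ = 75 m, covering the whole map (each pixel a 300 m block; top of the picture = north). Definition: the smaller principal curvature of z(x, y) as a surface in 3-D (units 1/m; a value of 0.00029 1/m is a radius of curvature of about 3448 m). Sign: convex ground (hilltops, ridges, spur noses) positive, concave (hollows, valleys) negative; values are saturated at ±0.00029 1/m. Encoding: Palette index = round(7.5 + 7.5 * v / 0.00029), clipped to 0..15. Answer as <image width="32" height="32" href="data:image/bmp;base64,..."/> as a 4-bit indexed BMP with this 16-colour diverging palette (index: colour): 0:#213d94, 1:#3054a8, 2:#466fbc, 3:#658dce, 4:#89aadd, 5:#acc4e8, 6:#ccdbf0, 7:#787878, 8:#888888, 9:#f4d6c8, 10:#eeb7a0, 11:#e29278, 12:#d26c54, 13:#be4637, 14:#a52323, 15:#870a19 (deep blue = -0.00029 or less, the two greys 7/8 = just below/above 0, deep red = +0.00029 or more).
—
<image width="32" height="32" href="data:image/bmp;base64,Qk12AgAAAAAAAHYAAAAoAAAAIAAAACAAAAABAAQAAAAAAAACAAATCwAAEwsAABAAAAAAAAAAlD0hAKhUMAC8b0YAzo1lAN2qiQDoxKwA8NvMAHh4eACIiIgAyNb0AKC37gB4kuIAVGzSADdGvgAjI6UAGQqHAEVURmMVmHdRN3Z3dlVVVVY0QzeEFJmGUSZmZ3ZlZlV2ZlMlQgA0VlImmYiIdVZVZqlyEyAAAVZSFJzJiXRFRYiqggNDISNEQxF8yodTNWiZmXIEdlVUMjMQSIdUM0aIiIhzBIiJlkIRERNWVERWd3Z2UyR5nNlkAAATV2RGdmZlZlRVVnqlMgAAAjRDV4dmZmd4h2QzEAABEAEiI2iIh3dnrKhiAAABNjEjRERoiJiHVpl0EAEzRXlRJEVURnmpiFRVMRI2dmeqcgNFRENYmIhkRERVRWVnmpYRRWVDNod4d2Z3iFREVnmpMBWHYzZ3h3iHZ4ZTJGZYmGAFmGRGd4h4iHZURUNnVneCAmdlVnZ4V4mGVoh2Z2aJlAE1VVVVV0WJhniHd3hleXITMzIiRDNjaaeJhUV5hWYyNGVCECNDgzm5iFEDV2QxJXVmZUIjRYQWhjEAATQyElh2Z4dTJVUhACAAACNFVERodni7gxR2ARAAABR3eIhmd3h3vJQSVzRBABNqqYiIhmaJdYhlU0VEIRFYvcl3iYZFmnRFaHZVVUUhSb3IZniGNHh2RXmGVWdmQCaJpjR5iFNXh1WJhVV4Z2ECMzIlmpiFVnhlaHRFeHZ1IjIRJHhmhmdmZUZTNXl1VlZ2VUMxA2VodmUzIld4hEZ3h3dUMTVVeId2Q0V4"/>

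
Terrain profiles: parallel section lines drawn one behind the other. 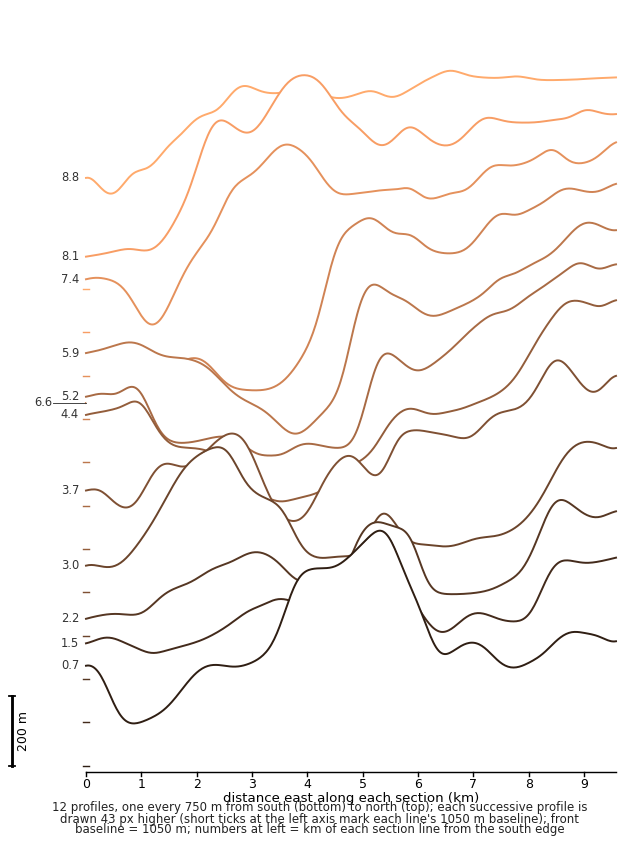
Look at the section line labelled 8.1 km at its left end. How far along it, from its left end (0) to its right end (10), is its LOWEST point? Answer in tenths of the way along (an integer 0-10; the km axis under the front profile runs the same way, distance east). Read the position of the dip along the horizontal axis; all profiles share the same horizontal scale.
0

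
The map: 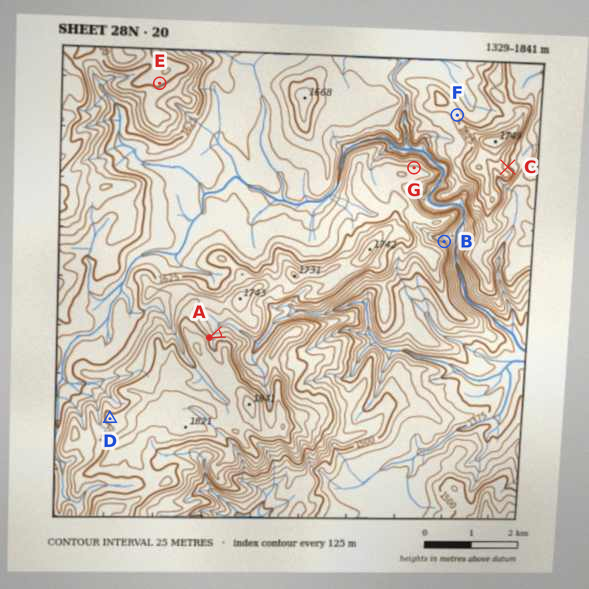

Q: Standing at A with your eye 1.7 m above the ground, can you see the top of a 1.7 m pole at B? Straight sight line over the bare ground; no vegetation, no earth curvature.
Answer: no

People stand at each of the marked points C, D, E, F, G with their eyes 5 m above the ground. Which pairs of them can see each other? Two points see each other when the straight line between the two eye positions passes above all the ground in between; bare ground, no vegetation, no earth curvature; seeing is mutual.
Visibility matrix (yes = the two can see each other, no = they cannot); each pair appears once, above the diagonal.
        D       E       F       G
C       no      no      no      no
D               yes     no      no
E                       yes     yes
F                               yes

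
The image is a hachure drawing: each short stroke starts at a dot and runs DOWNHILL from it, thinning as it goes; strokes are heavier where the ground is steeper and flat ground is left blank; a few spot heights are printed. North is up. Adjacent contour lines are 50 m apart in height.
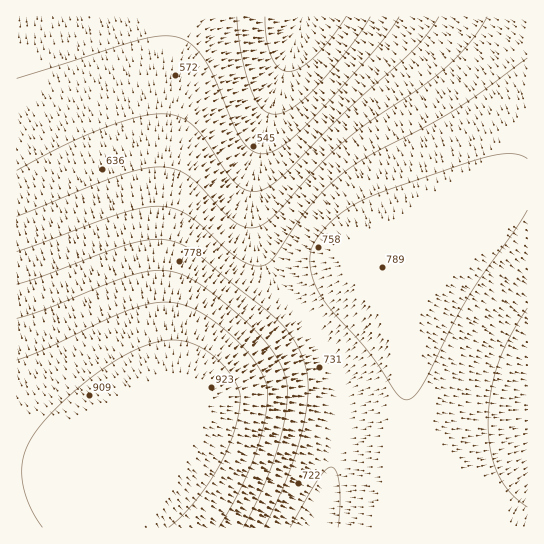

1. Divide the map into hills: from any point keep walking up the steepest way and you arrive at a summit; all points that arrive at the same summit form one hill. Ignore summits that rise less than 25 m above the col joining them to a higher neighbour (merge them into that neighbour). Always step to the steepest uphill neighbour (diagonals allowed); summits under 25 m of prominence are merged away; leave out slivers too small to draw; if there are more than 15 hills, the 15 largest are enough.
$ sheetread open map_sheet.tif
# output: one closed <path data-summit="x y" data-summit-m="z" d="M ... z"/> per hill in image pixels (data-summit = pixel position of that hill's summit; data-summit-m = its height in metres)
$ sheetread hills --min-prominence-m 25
<path data-summit="165 419" data-summit-m="939" d="M302 16l-286 1 1 511 296-1 14-37 9-39 4-28-1-44-4-13-11-21-41-55-18-27-8-20-5-32 1-33 10-44z"/><path data-summit="378 273" data-summit-m="789" d="M527 16l-224 0-2 3-38 115-10 44-1 33 5 32 8 20 18 27 41 55 11 21 4 13 0 56-8 40-17 53 214-1z"/>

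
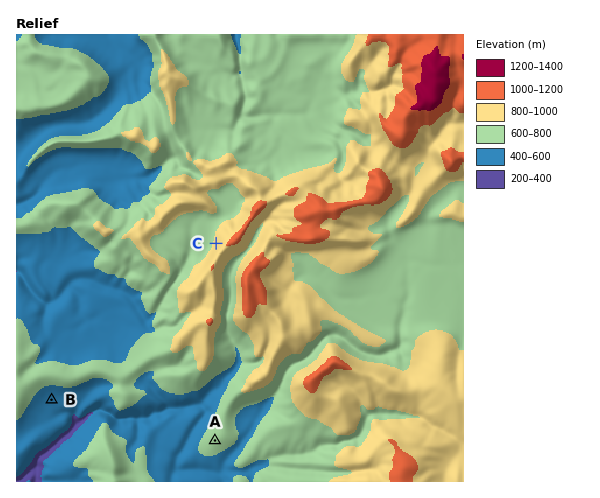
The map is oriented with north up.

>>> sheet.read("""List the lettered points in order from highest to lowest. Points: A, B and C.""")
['C', 'A', 'B']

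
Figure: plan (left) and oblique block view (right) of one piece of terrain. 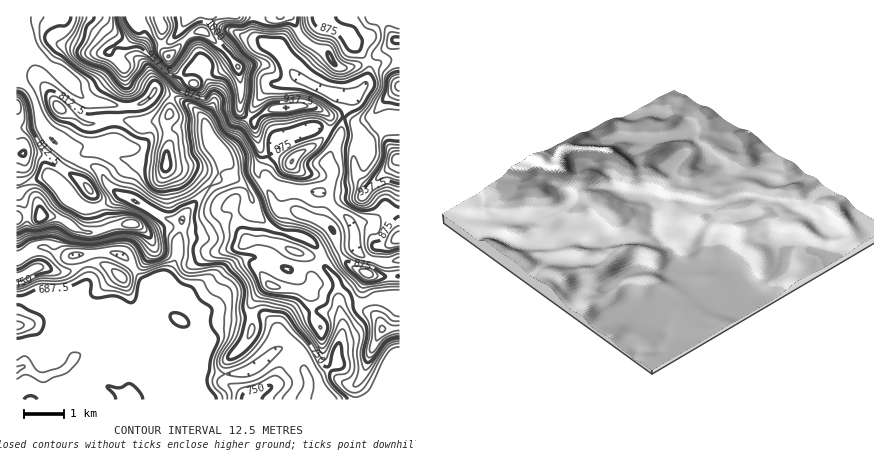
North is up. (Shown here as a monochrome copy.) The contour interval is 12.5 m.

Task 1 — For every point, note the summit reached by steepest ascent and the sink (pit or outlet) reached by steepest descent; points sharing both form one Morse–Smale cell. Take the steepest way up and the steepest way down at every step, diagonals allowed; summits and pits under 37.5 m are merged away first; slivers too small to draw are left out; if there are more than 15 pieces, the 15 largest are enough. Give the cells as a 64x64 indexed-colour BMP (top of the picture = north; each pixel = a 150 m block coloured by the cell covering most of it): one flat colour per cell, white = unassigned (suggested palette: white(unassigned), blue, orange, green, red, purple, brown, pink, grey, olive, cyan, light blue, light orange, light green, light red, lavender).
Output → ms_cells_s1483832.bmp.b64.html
<image width="64" height="64" href="data:image/bmp;base64,Qk12CAAAAAAAAHYAAAAoAAAAQAAAAEAAAAABAAQAAAAAAAAIAAATCwAAEwsAABAAAAAAAAAA////ALR3HwAOf/8ALKAsACgn1gC9Z5QAS1aMAMJ34wB/f38AIr28AM++FwDox64AeLv/AIrfmACWmP8A1bDFABEREREREREREREREREREXd3d3d3d3d3d1VVVVVVVe7uEREREREREREREREREREXd3d3d3d3d3d3VVVVVVVV7u4RERERERERERERERERERd3d3d3d3d3d3d1VVVVVVVe7hERERERERERERERERERd3d3d3d3d3d3d3VVVVVVVV7uERERERERERERERERERd3d3ERF3d3d3d3ERVVVVVVXu4REREREREREREREREREXcREREREXd3d3cRERVVVVVV7hERERERERERERERERERERERERERF3d3dxERFVVVVVXuERERERERERERERERERERERERERERd3dxERERVVVVVVURERERERERERERERERERERERERERERdxERERFVVVVVVREREREREREREREREREREREREREREREREREREVVVVVVVERERERERERERERERERERERERERERERERERERVVVVVVURERERERERERERERERERERERERERERERERERFVVVVVVRERERERERERERERERERERERERERERERERERERVVVVVVERERERERERERERERERERERERERERERERERERVVVVVVURERERERERERERERERERERERERERERERERERFVVVVVVREREREREREREREREREREREREREREREREREREVVVVVVVERERERERERERERERERERERERERERERERERERRERFVVW7u7u7sRERERERERERERERERERERERERERERFERERERLu7u7u7sREREREREREREREREREREREREREREUREREREu7u7u7u7ERERERIhERERERERERERERERERERRERERES7u7u7u7sREREREiIhERERERERERERERERERRERERERLu7u7u7uxEREREiIiIRERERERERERERERERREREREREu7u7u7uxEREREiIiIhERERERERERERERERRERERERES7u7u7u7EREREiIiIiIRERERERERERERERFERERE3d3SK7uyIiIiERIiIiIiIhEREREREREREREREURERN3d3dIiIiIiIiIiIiIiIiIiEREREREREREREREURERE3d3d0iIiIiIiIiIiIiIiIiIREREREREREREREURERETd3d3SIiIiIiIiIiIiIiIiIhERERERERERERFERERETd3d3dIiIiIiIiIiIiIiIiIiERERERERERFERERERERN3d3d0iIiIiIiIiIiIiIiIiIhERERERERFEREREREREZt3d3SIiIiIiIiIiIiIiIiMzERERERERFEREREREREZmZt3dIiIiIiIiIiIiIiIjMzMxERERERFEREREREREZmZmZmYiIiIiIiIiIiIiIzMzMzMREREREUREREREREZmZmZmZiIiIiIiIiIiIiMzMzMzMxEREREUREREREREZmZmZmZmIiIiIiIiIiIjMzMzMzMzMRERERFEREREREZmZmZmZmYiIiIiIiIiIjMzMzMzMzMzERERERREiIiIiGZmZmZmZqqiIiIiIiIjMzMzMzMzMzMxEREREYiIiIiIZmZmZmZmqqqqoiIiIjMzMzMzMzMzMzMRERERiIiIiIiGZmZmZmaqqqqqIiIiMzMzMzMzMzMzMxERERGIiIiIiGZmZmZmZqqqqqoiIzMzMzMzMzMzMzMzEREREYiIiIiIZmZmZmZmqqqqqqMzMzMzMzMzMzMzMzMRERERiIiIiIhmZmZmZmaqqqqqMzMzMzMzMzMzMzMzMxEREREYiIiIiIZmZmZmZqqqqqERERMzMxETMzMzMzMxERERERiIiIiIhmZmZmZmqqqqEREREREREREzMzMzMzEREREREYiIiIiIZmmWZmaqqqERERERERERETMzMzMzERERERERERiIiIGZmZlmZqqqERERERERERERMzMzMzMREREREREREREREZmZmZZmqqoREREREREREREzMzMzMRERERERERERERERmZmZmWaqqhERERERERERETMzMzMxEREREREREREREREZmZmZmaqhERERERERERETMzMzMxERERERERERERERERmZmZmZqqERERERERERERMzMzMRERERERERERERERERGZmZmZmqoRERERERERERETMzERERERERERERERERERERmZmZmaoREREREREREREREREREREREREREREREREREREZmZmZoRERERERERERERERERERERERERERERERERERERGZmZkRERERERERERERERERERERERERERERERERERERERmZmRERERERERERERERERERERERERERERERERERERERGZmZEREREREREREREREREREREREREREREREREREREREZmZkREREREREREREREREREREREREREREREREREREREczJmRERERERERERERERERERERERERERERERERERERERzMzMERERERERERERERERERERERERERERERERERERERzMzMwRERERERERERERERERERERERERERERERERERERzMzMzBERERERERERERERERERERERERERERERERERERHMzMzMERERERERERERERERERERERERERERERERERERHMzMzMwRERERERERERERERERERERERERERERERERERzMzMzMzBEREREREREREREREREREREREREREREREREczMzMzMzM"/>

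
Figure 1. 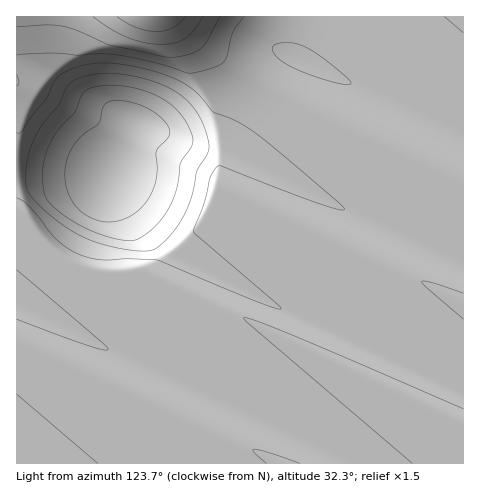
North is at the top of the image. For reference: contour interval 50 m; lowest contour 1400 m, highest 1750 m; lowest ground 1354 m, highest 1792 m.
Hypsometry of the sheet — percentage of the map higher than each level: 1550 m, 90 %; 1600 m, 23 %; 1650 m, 12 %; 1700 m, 9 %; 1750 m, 4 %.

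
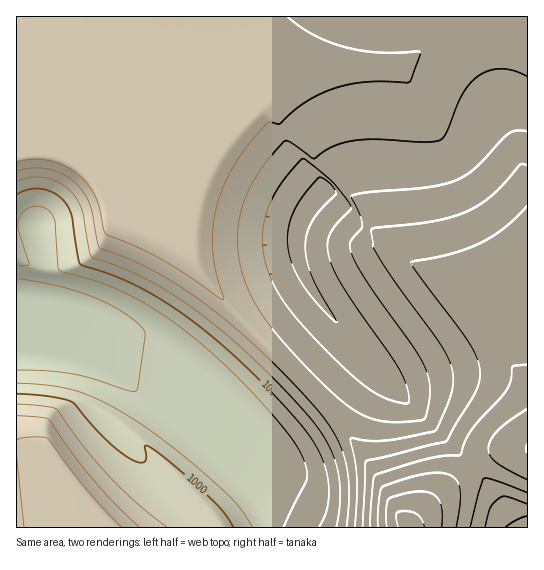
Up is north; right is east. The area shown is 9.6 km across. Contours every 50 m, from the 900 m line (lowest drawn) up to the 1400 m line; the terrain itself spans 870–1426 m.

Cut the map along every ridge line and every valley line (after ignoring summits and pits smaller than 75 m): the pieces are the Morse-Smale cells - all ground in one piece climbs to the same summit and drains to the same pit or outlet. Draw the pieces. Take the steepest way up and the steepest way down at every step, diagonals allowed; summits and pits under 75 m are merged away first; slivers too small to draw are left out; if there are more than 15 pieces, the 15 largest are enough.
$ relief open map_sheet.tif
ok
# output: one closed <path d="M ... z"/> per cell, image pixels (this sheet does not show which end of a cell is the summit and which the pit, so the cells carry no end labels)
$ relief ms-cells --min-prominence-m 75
<path d="M474 16l-457 0-1 331 47 8 26 8 29 14 31 20 45 38 50 50 17 29 4 14 144 0-34-57-39-53-97-101-35-42-9-18 0-35 6-29 15-32 23-31 32-30 31-17 20-7 33-5 47 0 32-32z"/><path d="M527 16l-52 0-25 12-16 11-32 32-47 0-20 2-33 10-19 9-25 19-31 34-22 37-8 25-4 39 3 15 8 14 35 42 97 101 25 33 48 76 41-43 22-18-83-83-68-80-20-34-4-15 0-21 10-23 10-13 21-20 21-6 70-2 24-5 16-14 20-28 10-9 11-4 17 2z"/><path d="M523 109l-13 0-11 4-10 9-20 28-16 14-24 5-70 2-21 6-21 20-10 13-10 23 0 21 4 15 20 34 68 80 82 82 23-13 11-3 23 0 0-338z"/><path d="M21 348l-5 1 1 179 247-1-3-13-17-29-50-50-45-38-31-20-29-14-26-8z"/><path d="M473 467l-23 17-37 37-4 6 106 1 1-2-15-25z"/><path d="M527 449l-22 0-11 3-13 7-9 7 29 35 16 27 11-1z"/>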